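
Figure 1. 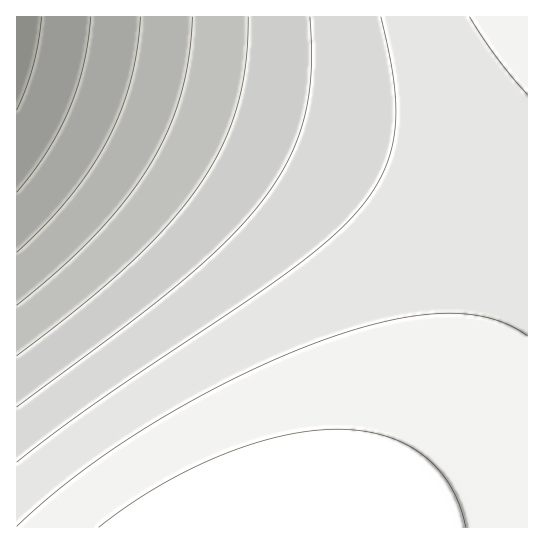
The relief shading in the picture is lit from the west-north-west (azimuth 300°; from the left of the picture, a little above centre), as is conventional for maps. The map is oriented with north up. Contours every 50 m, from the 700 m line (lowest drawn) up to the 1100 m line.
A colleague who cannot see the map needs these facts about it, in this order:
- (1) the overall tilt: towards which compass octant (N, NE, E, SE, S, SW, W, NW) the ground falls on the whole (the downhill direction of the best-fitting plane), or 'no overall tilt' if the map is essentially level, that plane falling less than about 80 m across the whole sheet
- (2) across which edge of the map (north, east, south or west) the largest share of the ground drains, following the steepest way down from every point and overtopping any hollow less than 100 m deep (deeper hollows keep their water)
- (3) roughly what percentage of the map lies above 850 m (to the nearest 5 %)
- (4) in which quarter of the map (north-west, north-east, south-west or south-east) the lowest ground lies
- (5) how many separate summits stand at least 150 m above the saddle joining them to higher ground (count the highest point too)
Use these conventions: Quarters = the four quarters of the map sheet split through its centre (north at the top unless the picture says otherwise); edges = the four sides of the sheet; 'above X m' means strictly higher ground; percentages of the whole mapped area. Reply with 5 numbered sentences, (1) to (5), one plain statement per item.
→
(1) The general tilt is down to the north-west (the land rises towards the south-east).
(2) Drainage is mainly to the west: more ground falls towards that edge than towards any other.
(3) Roughly 85 % of the ground is higher than 850 m.
(4) The lowest ground is in the north-west quarter.
(5) There is 1 summit with 150 m or more of prominence.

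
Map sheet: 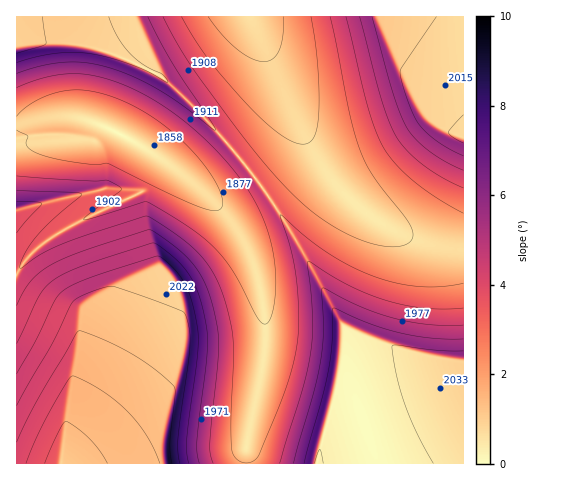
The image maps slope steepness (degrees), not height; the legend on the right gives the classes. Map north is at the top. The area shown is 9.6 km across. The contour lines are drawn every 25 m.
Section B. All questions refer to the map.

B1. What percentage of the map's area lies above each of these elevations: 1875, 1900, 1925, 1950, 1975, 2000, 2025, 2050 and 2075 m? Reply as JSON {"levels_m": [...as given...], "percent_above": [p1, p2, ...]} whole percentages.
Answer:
{"levels_m": [1875, 1900, 1925, 1950, 1975, 2000, 2025, 2050, 2075], "percent_above": [88, 73, 55, 43, 35, 28, 16, 8, 4]}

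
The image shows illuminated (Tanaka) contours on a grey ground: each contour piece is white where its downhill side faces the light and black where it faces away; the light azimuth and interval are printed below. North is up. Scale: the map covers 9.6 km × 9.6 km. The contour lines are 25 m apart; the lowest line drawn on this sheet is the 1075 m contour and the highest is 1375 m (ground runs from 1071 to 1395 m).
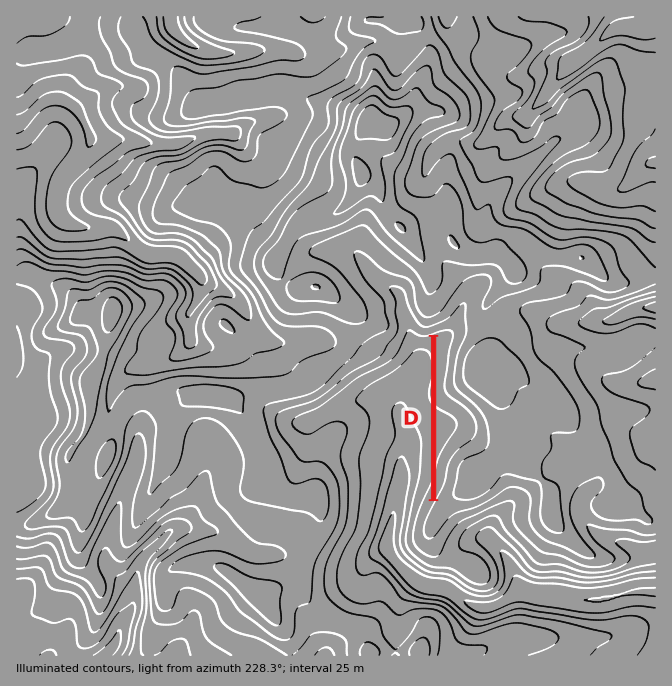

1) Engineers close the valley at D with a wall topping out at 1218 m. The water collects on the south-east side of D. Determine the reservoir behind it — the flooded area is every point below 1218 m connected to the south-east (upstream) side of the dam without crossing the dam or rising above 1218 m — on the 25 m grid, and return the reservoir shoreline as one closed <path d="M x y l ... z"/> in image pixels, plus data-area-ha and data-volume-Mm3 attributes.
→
<path d="M445 334l-1 0-2 0-2 0-1 1-1 1-1 0-1 1 0 1 0 2 0 2 0 1 0 2 0 2 0 1 0 2 0 2 0 1 0 2 0 2 0 1 0 2 0 2 0 1 0 2 0 2 0 1 0 2 0 2 0 1 0 2 0 2 0 1 0 2 0 2 0 1 0 2 0 2 0 1 0 2 0 2 0 1 0 2 0 2 0 1 0 2 0 2 0 1 0 2 0 2 0 1 0 2 0 2 0 1 0 2 0 2 0 1 0 2 0 2 0 1 0 2 0 2 0 1 0 2 0 2 0 1 0 2 0 2 0 1 0 2 0 2 0 1 0 2 0 2 0 1 0 2 0 2 0 1 0 2 0 2 0 1 0 2 0 2 0 1 0 2 0 2 0 1 0 2 0 2 0 1 0 2 0 2 0 1 0 2 0 2 0 1 0 2 0 2 0 1 0 2 0 2 1 1 1-1 0-2 0-1 1-1 0-1 1-1 1-1 0-2 0-1 1-1 1-1 0-2 0-1 0-2 0-2 1 0 0-1 0-2 0-2 0-1 0-2 1-1 1-1 0-1 1-1 1-1 0-2 1-1 0-2 1-1 1-1 1 0 1-1 0-2 1-1 0-1 1 0 1-1 1-1 1-1 0-1 1-1 1 0 2 0 1-1 1-1 0-1 1-1 1-1 1 0 1-1 0-1 1-1 1-1 1-1 0-1 1-1 1-1 0-2 0-1 0-2 0-2 0-1-1-1-1-1 0-2-1 0-1-1-1-1 0-1 0-2-1 0-1-1-1-1-1-1 0-1-1-1-1 0-2 0-1-1-1-1 0-1-1-1-2 0-1-1-2 0-1-1-1-1-1-1-1-1-1 0-1-1-1 0-1-1 0-1-1-1 0-2-1 0-1-1 0-2 0-2 0-1 0-2 0-2 0-1 1-1 1-1 0-2 0-1 0-2 1-1 0-1 0-1 0-2 0-2 0-1 0-2 0-2 0-1 0-2 0-2 1 0 1-1 0-2 0-2 0-1 0-2 0-2 0-1 0-2 1-1 1-1 0-1 0-2 0-2 0-1-1-1-1-1-1-1z" data-area-ha="53" data-volume-Mm3="6.42"/>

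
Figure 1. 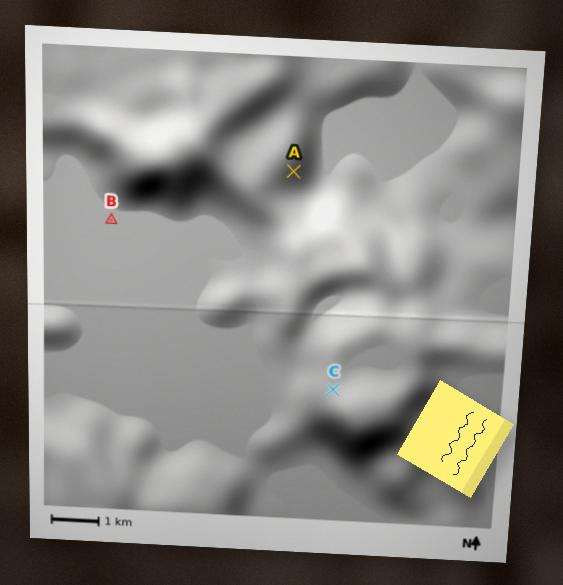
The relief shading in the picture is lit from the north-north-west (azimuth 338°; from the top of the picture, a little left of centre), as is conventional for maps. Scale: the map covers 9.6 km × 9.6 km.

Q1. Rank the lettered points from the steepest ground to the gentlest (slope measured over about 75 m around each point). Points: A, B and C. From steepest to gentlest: A C B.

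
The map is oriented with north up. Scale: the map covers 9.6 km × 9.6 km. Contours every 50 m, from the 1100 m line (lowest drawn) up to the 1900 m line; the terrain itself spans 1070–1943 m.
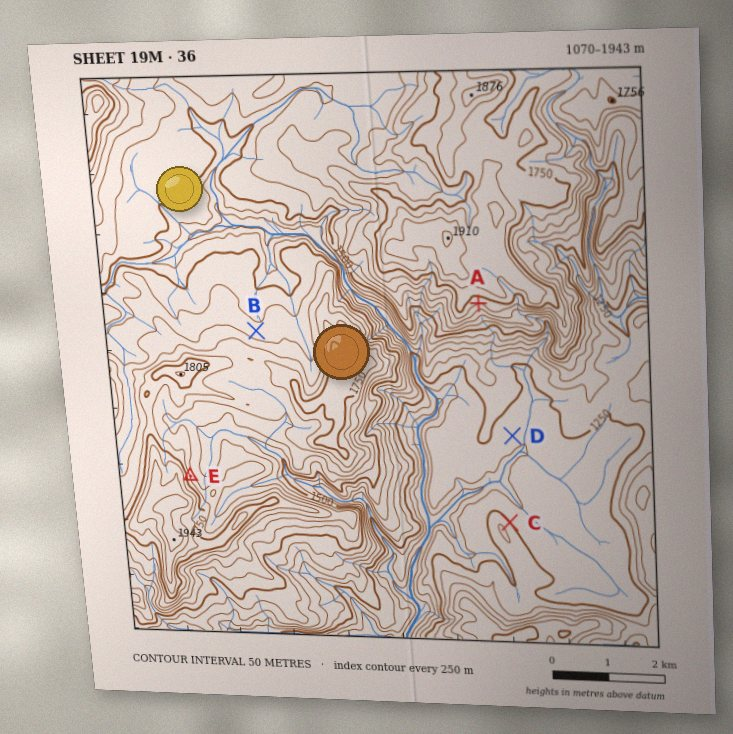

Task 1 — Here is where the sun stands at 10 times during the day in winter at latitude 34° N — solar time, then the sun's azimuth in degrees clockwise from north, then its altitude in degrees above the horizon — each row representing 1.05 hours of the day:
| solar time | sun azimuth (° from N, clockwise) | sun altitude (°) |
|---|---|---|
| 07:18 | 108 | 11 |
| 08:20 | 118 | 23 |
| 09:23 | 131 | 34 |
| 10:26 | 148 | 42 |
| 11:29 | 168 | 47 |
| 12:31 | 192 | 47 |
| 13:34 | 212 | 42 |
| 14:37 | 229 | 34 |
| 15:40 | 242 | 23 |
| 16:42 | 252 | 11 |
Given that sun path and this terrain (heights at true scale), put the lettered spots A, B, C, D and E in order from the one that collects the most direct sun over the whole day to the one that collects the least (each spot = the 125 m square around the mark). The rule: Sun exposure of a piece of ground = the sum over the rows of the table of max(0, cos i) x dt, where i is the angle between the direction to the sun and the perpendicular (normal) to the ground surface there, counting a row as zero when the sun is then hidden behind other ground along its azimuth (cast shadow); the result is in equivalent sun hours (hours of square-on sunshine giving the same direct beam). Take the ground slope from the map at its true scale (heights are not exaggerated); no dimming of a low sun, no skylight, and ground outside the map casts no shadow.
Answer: A > D > B ≈ E ≈ C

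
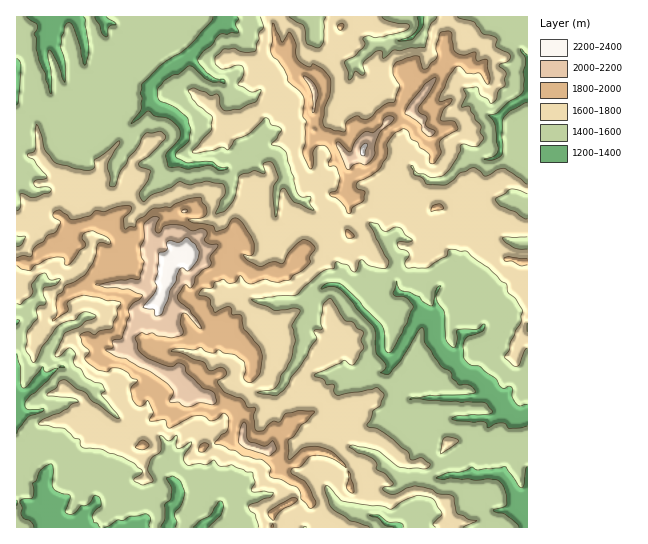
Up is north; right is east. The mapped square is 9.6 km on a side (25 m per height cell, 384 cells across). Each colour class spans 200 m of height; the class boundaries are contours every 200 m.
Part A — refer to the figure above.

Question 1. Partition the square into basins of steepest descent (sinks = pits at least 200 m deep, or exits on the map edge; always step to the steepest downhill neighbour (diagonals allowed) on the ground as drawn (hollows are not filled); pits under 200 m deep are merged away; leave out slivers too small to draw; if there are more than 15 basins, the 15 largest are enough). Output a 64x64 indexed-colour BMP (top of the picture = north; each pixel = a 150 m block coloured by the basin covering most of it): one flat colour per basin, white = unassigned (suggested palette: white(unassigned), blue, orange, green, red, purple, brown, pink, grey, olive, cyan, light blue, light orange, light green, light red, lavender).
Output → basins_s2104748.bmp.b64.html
<image width="64" height="64" href="data:image/bmp;base64,Qk12CAAAAAAAAHYAAAAoAAAAQAAAAEAAAAABAAQAAAAAAAAIAAATCwAAEwsAABAAAAAAAAAA////ALR3HwAOf/8ALKAsACgn1gC9Z5QAS1aMAMJ34wB/f38AIr28AM++FwDox64AeLv/AIrfmACWmP8A1bDFADMzMzMzMzMzMzMzMzMzMzMREREWZmZmZmZmZhERERERMzMzMzMzMzMzMzMzMzMzMxEREWZmZmZmZmZmEREREREzMzMzMzMzMzMzMzMzMzMzMREWZmZmZmZmZmYRERERETMzMzMzMzMzMzMzMzMzMzMzMRZmZmZhFmZmYRERERERMzMzMzMzMzMzMzMzMzMzMzMzZmZmERERFmEREREREREzMzMzMzMzMzMzMzMzMzMzMzZmZmYRERERERERERERETMzMzMzMzMzMzMzMzMzMzMzZmZmZhERERERERERERERMzMzMzMzMzMzMzMzMzMzMzZmZmZhEREREREREREREREzMzMzMzMzMzMzMzMzMzMzERZmZhERERERERERERERETMzMzMzMzMzMzMzMzMzMzERERYRERERERERERERERERMzMzMzMzMzMzMzMzMzMxEREREREREREREREREREREREzMzMzMzMzMzMzMzMzMxERERERERERERERERERERERETMzMzMzMzMzMzMzMzMzERERERERERERERERERERERERMzMzMzMzMzMzMzMzMzMREREREREREREREREREREREREzMzMzMzMzMzMzMzMzMxERERERERERERERERERERERETMzMzMzMzMzMzMzMzMxERERERERERERERERERERERERMzMzMzMzMzMzMzMxEREREREREREREREREREREREREREzMzMzMzMzMzMzMRERERERERERERERERERERERERERETMzMzMzMzMzMzMRERERERERERERERERERERERERERERMzMzMzMzMzMzEREREREREREREREREREREREREREREREzMzMzMzMzMxERERERERERERERERERERERERERERERETMzMzMzMzMxERERERERERERERERERERERERERERERERMzMzMzMzMxEREREREREREREREREREREREREREREREREzMzMzMzMzERERERERERERERERERERERERERERERERETMzMzMzMzMRERERERERERERERERERERERERERERERERMzMzMzMzMzEREREREREREREREREREREREREREREREREzMzMzMzMzMRERERERERERERERERERERERERERERERETMzMzMzMzMzERERERERERERERERERERERERERERERERMzMzMzMzMzMxEREREREREREREREREREREREREREREREzMzMzMzMzMzMRERERERERERERERERERERERERERERETMzMzMzMzMzMzERERERERERERERERERERERERERERERMzMzMzMzMzMzMREREREREREREREREREREREREREREREzMzMzMzMzMzMxERERERIiIhERERERERERERERERERESIzMzMzMzMzMzIREiIiIiIiIRERERERERERERERERFEIiIzMzMzMzIzIiIiIiIiIiIiIiERERERERERERERREQiIiIzMzMzIiIiIiIiIiIiIiIiIhEREREREREREURERCIiIjMzMzIiIiIiIiIiIiIiIiIiIREREREREREUREREIiIiIzMzIiIiIiIiIiIiIiIiIiIhERERERERERREREQiIiIiIjMiIiIiIiIiIiIiIiIiIiERERERERERFERERCIiIiIiIiIiIiIiIiIiIiIiIiIiIhEREREUERREREREIiIiIiIiIiIiIiIiIiIiIiIiIiIiERERFEREREREREQiIiIiIiIiIiIiIiIiIiIiIiIiIiRERBRERERERERERCIiIiIiIiIiIiIiIiIiIiIiIiIiJEREREREREREREREIiIiIiIiIiIiIiIiIiIiIiIiIiIkREREREREREREREQiIiIiIiIiIiIiIiIiIiIiIiIiIiRERERERERERERERCIiIiIiIiIiIiIiIiIiIiIiIiIiIkREREREREREREREIiIiIiIiIiIiIiIiIiIiIiIiIiIlVEREREREREREREQiIiIiIiIiIiIiIiIiIiIiIiIiIiVVRERERERERERERCIiIiIiIiIiIiIiIiIiIiIiIiIiVVVEREREREREREREIiIiIiIiIiIiIiIiIiIiIiIiIlVVVVREREREREREREQiIiIiIiIiIiIiIiIiIiIiIiIlVVVVVURERERERERERCIiIiIiIiIiIiIiIiIiIiIiIiVVVVVVVUREREREREREIiIiIiIiIiIiIiIiIiIiIiIiJVVVVVVVVUREREREREQiIiIiIiIiIiIiIiIiIiIiIiIlVVVVVVVVRERERERERCIiIiIiIiIiIiIiIiIiIiIiIiVVVVVVVVVUREREREREIiIiIiIiIiIiIiIiIiIiIiIiJVVVVVVVVVVEREREREQiIiIiIiIiIiIiIiIiIiIiIiJ3VVVVVVVVVVRERERERCIiIiIiIiIiIiIiIiIiIiIiJ3dVVVVVVVVVVEREREREIiIiIiIiIiIiIiIiIiIiIiJ3d3VVVVVVVVVUREREREQiIiIiIiIiIiIiIiIiIiIiJ3d3d1VVVVVVVVRERERERCIiIiIiIiIiIiIiIiIiIiInd3d3dVVVVVVVVEREREREIiIiIiIiIiIiIiIiIiIiInd3d3d1VVVVVVVUREREREQiIiIiIiIiIiIiIiIiIiIid3d3d3VVVVVVVVRERERERCIiIiIiIiIiIiIiIiIiIiJ3d3d3dEVVVVVVVERERERE"/>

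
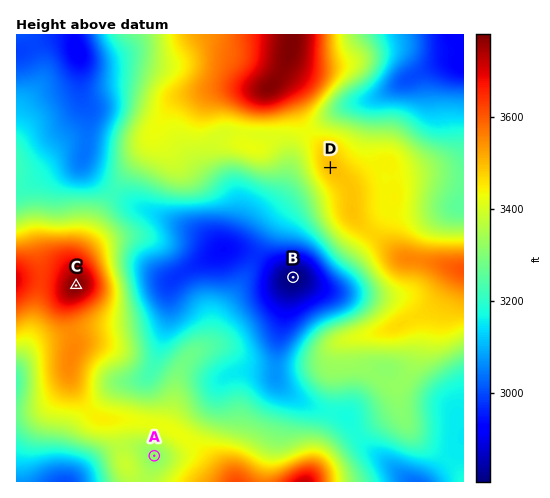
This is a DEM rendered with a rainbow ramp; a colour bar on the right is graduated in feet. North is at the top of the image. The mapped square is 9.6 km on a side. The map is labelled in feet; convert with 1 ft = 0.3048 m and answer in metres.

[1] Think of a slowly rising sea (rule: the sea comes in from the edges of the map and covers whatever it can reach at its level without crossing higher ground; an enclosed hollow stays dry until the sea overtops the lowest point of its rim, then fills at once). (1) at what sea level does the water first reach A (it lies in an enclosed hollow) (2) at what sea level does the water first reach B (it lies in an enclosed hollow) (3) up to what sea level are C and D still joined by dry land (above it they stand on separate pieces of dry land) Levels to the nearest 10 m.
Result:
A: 1020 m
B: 970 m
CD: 980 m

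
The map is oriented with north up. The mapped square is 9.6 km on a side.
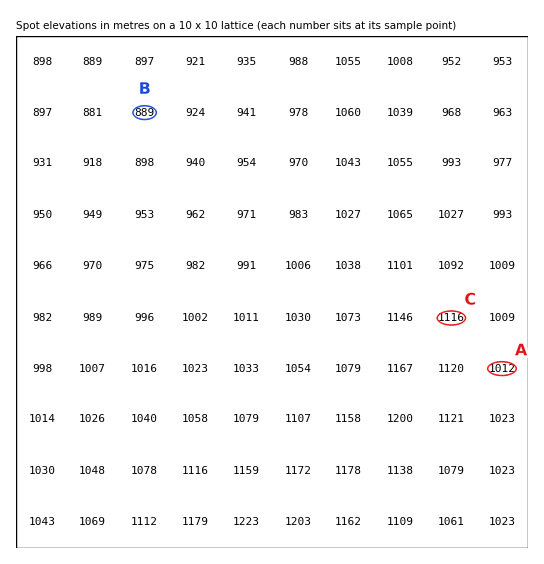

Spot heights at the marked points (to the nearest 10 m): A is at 1010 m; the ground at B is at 890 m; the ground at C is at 1120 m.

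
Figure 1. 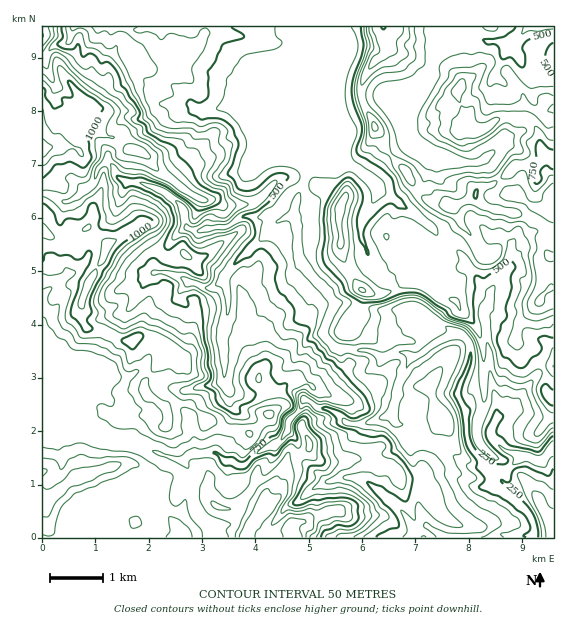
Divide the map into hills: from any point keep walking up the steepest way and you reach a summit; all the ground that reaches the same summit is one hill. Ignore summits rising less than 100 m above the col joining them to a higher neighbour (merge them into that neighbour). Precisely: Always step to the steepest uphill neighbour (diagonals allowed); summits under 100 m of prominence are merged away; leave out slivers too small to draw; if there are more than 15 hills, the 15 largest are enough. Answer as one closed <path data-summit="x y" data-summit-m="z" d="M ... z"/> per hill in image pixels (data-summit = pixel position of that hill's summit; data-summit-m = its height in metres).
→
<path data-summit="43 149" data-summit-m="1125" d="M320 26l-245 0-6 15-2 2-14 3-11 13 0 134 10 2 12 7 7-1 23-20 4-13 10-6 6 6 5 10 8 4 12 0 16 5 21 14 7 8 4 18-7 4-10 12-5 13-8 11 0 5 15 2 31 13 10 0 11-5 5 18 0 9-7 26 3 44-2 3-8 3-14 1-16 6 0 19 5 6 6 37 20-1 8 8 7 0 9 5 5-1 11-11 11-7 6-1 10-9 4-6 2-10 10-10 6-12 15 10 8 0 8 4 12 10 20 0 24-10 5 10 8 2 4 4 1 20-19 22-9 14-1 7 25 24 9 16 0 6 118 0 1-13-5-12-18-16-18-13 0-11 7-3 7 0 11-10 1-4-15-6-10-9-4-10 5-12-19-8-11 0-6-11 0-15 11-24 0-17-7-9-10-1-9 4-28 19-5 0-6-4-9 0-13 5-16-8-30-1-14-14 3-12 8-16 0-6-35-41-1-24-4-16 3-21 9-23 0-87 19-45z"/><path data-summit="543 153" data-summit-m="783" d="M553 26l-114 1 0 13-6 19-2 16-16 14-10 27 0 11 4 9 0 7-20 12-18 24 7 13-15 25-2 10 0 9 13 35 7 8 13 9 9 20-19 3-33-8-16 0-12 28 3 8 11 10 30 1 16 8 13-5 9 0 6 4 5 0 28-19 9-4 10 1 7 9 0 17-12 30 1 9 6 11 11 0 19 8-5 12 4 10 15 12 11 4 9 0 7 4 5 0 13-13z"/><path data-summit="88 285" data-summit-m="1077" d="M108 162l-10 6-4 13-23 20-7 1-12-7-10 0 0 105 3 5-3 15 0 108 13 6 33-1 25 8 26 4 24 10 20 6 5-6 7-2-5-36-5-6 0-19 16-6 14-1 8-3 2-3-3-44 7-26-2-18-3-9-11 5-10 0-31-13-15-2 0-5 8-11 5-13 10-12 7-4-4-18-7-8-21-14-16-5-12 0-8-4-5-10z"/><path data-summit="80 477" data-summit-m="991" d="M47 429l-5 0 1 109 172-1-2-10-15-14-4-12-1-22-9-18-21-6-24-10-26-4-25-8-33 1z"/><path data-summit="384 27" data-summit-m="751" d="M439 26l-118 1 4 17-19 45 1 78 4-2 34-2 26 16 18-24 20-12 0-7-4-9 0-11 10-27 16-14 2-16 6-19z"/><path data-summit="245 537" data-summit-m="984" d="M288 431l-11 12-17 8-17 15-12-5-7 0-8-8-25 1-8 6 10 19 1 22 4 12 15 14 3 11 198-1 1-5-14-23-36-28-8-3-18 0-12 4-14-11-14-16-1-11z"/><path data-summit="340 208" data-summit-m="673" d="M345 163l-34 2-5 3-1 13-11 28 5 51 11 15 19 18 6 10 16 0 33 8 16-1 3-2-9-20-13-9-7-8-13-35 2-19 12-18 3-10-7-10z"/><path data-summit="540 504" data-summit-m="378" d="M553 449l-12 12-5 0-7-4-9 0-13 13-7 0-7 3 0 11 18 13 20 20 4 21 19-1z"/><path data-summit="43 35" data-summit-m="952" d="M73 26l-31 1 1 31 10-12 14-3 3-3z"/>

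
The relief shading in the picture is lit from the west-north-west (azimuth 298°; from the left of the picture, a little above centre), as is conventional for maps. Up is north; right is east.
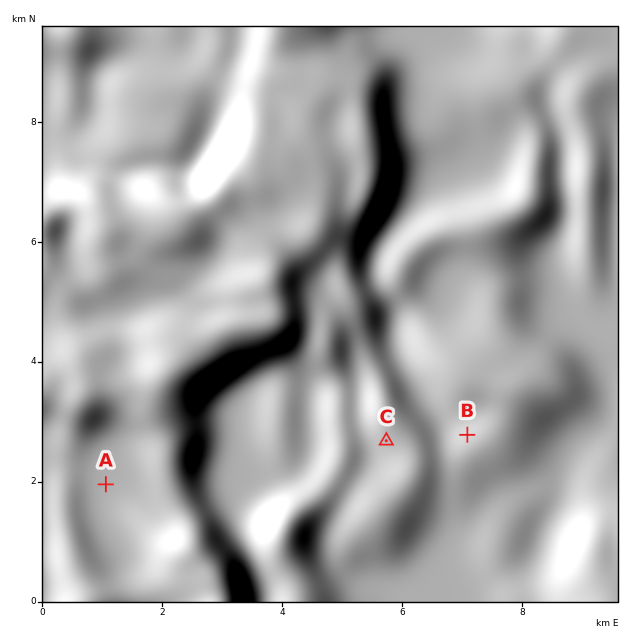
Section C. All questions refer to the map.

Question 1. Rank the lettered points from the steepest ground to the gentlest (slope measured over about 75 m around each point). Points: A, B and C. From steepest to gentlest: C B A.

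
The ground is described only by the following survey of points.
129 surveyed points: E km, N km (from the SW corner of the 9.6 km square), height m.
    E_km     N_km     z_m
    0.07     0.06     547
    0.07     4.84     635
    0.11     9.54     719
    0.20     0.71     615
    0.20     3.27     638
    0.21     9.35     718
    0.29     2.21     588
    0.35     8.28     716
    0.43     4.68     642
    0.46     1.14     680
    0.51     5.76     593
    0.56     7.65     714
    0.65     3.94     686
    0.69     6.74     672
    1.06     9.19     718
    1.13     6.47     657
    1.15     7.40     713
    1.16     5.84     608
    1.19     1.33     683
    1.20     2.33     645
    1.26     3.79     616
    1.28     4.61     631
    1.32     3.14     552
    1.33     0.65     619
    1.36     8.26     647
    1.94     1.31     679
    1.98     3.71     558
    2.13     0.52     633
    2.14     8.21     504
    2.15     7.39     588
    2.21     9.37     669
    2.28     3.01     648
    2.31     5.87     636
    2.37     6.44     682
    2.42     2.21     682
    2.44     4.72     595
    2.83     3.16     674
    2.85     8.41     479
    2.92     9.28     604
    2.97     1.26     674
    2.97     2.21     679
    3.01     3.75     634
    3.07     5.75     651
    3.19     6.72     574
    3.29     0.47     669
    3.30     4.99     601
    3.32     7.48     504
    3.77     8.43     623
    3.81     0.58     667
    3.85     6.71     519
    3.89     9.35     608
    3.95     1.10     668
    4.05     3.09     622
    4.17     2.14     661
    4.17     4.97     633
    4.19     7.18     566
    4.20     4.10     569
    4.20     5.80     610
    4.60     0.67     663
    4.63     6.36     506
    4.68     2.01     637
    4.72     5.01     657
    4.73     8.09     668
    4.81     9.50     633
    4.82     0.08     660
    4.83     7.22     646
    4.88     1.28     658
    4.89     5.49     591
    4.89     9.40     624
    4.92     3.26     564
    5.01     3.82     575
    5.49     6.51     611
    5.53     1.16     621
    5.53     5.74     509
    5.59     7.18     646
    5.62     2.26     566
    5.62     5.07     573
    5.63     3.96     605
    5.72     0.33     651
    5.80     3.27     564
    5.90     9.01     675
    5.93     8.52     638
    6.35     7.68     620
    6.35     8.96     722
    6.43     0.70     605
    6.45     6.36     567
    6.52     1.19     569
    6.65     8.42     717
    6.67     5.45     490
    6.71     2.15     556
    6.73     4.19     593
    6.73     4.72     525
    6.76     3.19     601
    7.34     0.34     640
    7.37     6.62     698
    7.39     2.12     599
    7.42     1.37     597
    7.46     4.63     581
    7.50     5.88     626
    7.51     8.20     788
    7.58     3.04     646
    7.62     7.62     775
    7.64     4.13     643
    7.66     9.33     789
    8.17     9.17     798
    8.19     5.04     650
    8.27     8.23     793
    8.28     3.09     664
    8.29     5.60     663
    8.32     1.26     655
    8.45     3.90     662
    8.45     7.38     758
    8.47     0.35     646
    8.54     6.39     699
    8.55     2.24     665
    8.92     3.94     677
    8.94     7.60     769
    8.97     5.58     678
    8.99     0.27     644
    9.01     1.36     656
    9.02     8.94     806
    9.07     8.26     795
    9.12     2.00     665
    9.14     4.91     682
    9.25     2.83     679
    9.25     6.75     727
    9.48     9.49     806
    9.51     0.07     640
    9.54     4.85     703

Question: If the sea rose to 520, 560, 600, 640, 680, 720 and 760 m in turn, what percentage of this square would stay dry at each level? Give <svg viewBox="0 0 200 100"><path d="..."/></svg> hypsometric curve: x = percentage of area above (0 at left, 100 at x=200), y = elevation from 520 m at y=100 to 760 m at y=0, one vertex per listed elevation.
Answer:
<svg viewBox="0 0 200 100"><path d="M193 100l-15-17-34-16-43-17-58-17-25-16-5-17"/></svg>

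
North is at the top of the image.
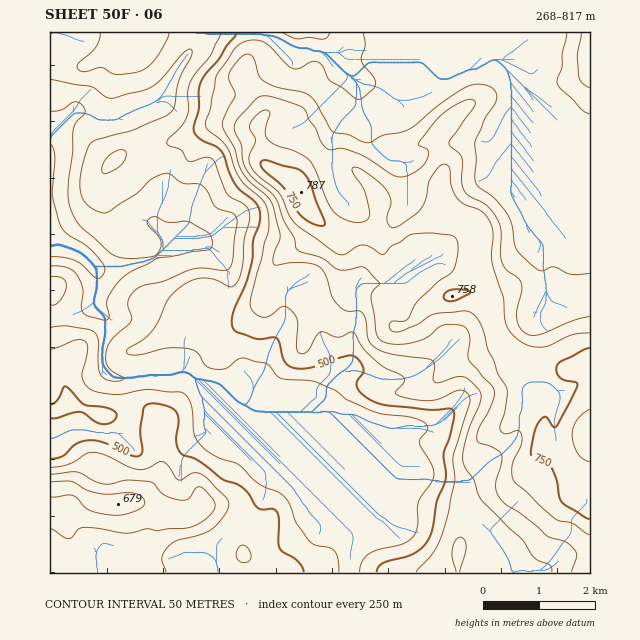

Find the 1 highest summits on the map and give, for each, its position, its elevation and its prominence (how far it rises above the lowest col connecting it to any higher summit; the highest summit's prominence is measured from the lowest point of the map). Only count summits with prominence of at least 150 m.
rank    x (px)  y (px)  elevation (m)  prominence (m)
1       118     504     679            244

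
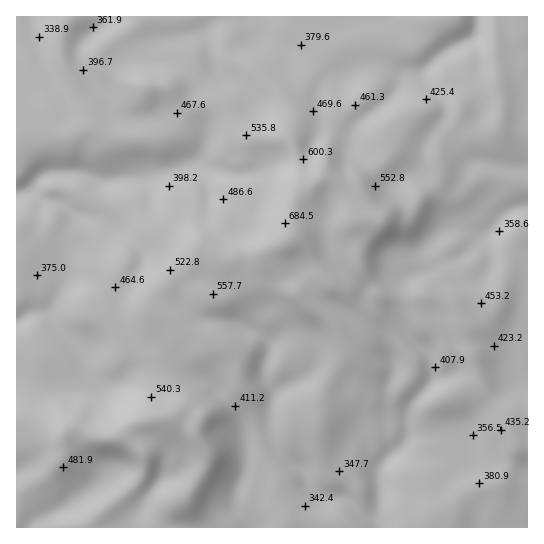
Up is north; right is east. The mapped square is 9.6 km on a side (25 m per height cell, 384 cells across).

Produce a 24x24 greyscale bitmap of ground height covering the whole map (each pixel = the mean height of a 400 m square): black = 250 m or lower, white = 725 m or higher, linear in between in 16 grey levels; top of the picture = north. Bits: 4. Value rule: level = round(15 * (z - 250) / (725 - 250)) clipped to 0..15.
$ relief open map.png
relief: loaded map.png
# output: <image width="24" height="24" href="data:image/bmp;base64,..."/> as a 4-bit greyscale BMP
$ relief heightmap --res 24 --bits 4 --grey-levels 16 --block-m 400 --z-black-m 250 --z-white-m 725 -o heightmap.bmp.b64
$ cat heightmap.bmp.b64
<image width="24" height="24" href="data:image/bmp;base64,Qk2WAQAAAAAAAHYAAAAoAAAAGAAAABgAAAABAAQAAAAAACABAAATCwAAEwsAABAAAAAAAAAAAAAAABEREQAiIiIAMzMzAERERABVVVUAZmZmAHd3dwCIiIgAmZmZAKqqqgC7u7sAzMzMAN3d3QDu7u4A////ACJFVWdTI0MyEkVUM0Q0Vmh0MzIiEkREQ0ZlV3eGMzIzIkQ0RFeHeZmoQzNDIiMzRWiZq7u4Q0VUMiM0VmZ2erunVFZlQzRVZkREV4l2ZVZlVVVmZUREZ4h3dWZndWVnVEQ0d4iIhmZ4hmZ3VDNGeImId3iZh3iHZDNXeJmZmJqqmIiHZURGd4maqrvLqHdlVURFZnmrvMzLuHZVVVVERXiqrO7MynVURUQzRWeImt3N3JZENBIzNFZnic7dyYdlQyIiMzRWeK3bqHdlREREVVVWiauoiHdlVEVmZmdniamHeHZmZUVWVmd3d4h3Z3ZlZURVZ4dmZ3ZVZVRVVDRVZmZlZlVURDNERDRVVVVVVEREREMiQyRURVREM0REQ0QyMw=="/>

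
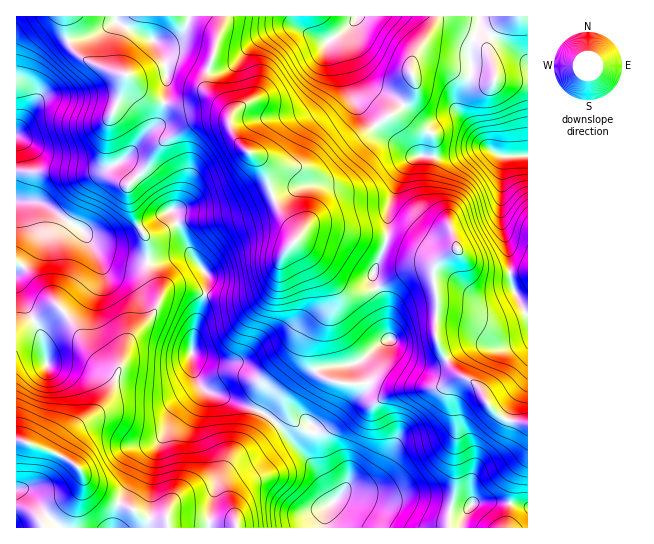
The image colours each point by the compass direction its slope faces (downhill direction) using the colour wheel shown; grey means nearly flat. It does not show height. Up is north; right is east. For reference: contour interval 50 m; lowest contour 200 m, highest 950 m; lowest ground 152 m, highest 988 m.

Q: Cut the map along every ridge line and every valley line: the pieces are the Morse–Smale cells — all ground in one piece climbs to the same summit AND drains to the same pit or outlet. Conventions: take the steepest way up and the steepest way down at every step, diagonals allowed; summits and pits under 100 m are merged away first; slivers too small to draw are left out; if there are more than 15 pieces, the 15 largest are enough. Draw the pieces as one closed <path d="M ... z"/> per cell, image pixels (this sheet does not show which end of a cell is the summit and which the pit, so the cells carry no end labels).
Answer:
<path d="M222 120l-28 3-31 18-11 14-7 14-16 14-1 10 3 13 4 12 12 21 1 23 13-1 22-6 10 2 14 17 1 8-2 13 32 4 25-8 10-9 11-29 11-12 21 28 11 20 1 18-20 34-3 24-18 25-6 21-8 10 42 46 18 34-6 8-3 18 203 1 1-21-11-3-32-3-11 2-9 8-12 0-39-12-28 1-31-7-14 1 4-7 0-8-17-26-4-18 43-49-2-9-6-15 20-18 10-5-4-34-12-26 0-6 14-34-69-12-13 2-7 10-1-6-16-20-9-18-9-30-26-24-8-18z"/><path d="M527 16l-90 0-6 15-19 30-1 10 4 8 0 10-7 12-11 11-44 29-30 26-6 2-31-2-31-12 10 15 7 25 7 14 18 24 0 5 8-9 13-2 68 12 2-5 1-29 10-27 11-18 7-4 32 1 28-9 10 0 18 9-4 22 0 44 8 31 2 28 16 33z"/><path d="M391 240l-6 2-12 31 2 10 12 27 2 29-10 5-20 18 6 15 2 9-43 49 4 18 17 26 0 8-2 6 43 7 28-1 39 12 12 0 9-8 11-2 24 2 18 4 1-82-2-2-15-2-12-5-11-11-7-15-8-9-14-6-10-10-6-11-7-16 1-40-4-16 0-12 7-11-7 0z"/><path d="M65 16l-49 1 1 255 12-15 10-18 0-13-4-13-3-7-6-5 15 2 37 24 21 25 24 8 24 3 1-18-17-39-3-13 1-10 16-14 14-24 27-18 8-4 15-3 20 2 0-8-16-14-14-1-12 5-18 0-12-3-11-5-17-20-19-5-27-12-11-10-4-8z"/><path d="M435 16l-210 0-9 26-1 11-8 20 0 14 21 23 3 19 6 12 12 11 30 13 38 4 12-6 24-22 33-24 11-5 11-11 7-12 0-10-4-8 1-10 19-30 5-12z"/><path d="M181 288l-12 1-8 6-8 19-24 25-22 62-12 12-24 20-14 21 21 13 9 16 6 6 26 15 12 4 14 9 21 2 3 2 28-1 32 3 6 2 0-11-12-25 0-14 6-13 10-10 11-7 23-24-14-10-53-20-7-8-7-17 0-25 13-46z"/><path d="M487 148l-10 0-28 9-32-1-7 4-11 18-10 27-2 34 16 5 30 15 11-2-7 5-4 8 0 12 4 16-1 40 3 8 10 19 10 10 14 6 8 9 7 15 11 11 12 5 16 3 1-109-7-9-10-24-2-28-8-31 0-44 4-22z"/><path d="M295 241l-11 12-11 29-10 9-25 8-32-4-14 46 1 30 6 12 7 8 53 20 14 9 8-9 6-21 18-25 3-24 20-34-1-18-11-20z"/><path d="M35 201l-10 1 4 1 4 6 6 17 0 13-10 18-13 16 0 58 42-24 18 20 15 24 14 14 13 7 11-33 24-25 7-15-1-9-10-16-1-11-25-3-24-8-21-25-32-22z"/><path d="M223 16l-157 0-1 13 7 20 7 7 18 9 32 11 17 20 23 8 18 0 12-5 10 0 12 6 6 7 1-2-20-20-3-9 18-56z"/><path d="M58 307l-32 17-10 9 0 106 38 14 6-2 7-13 11-13 25-19 9-16 5-15-2-4-10-6-14-14-15-24z"/><path d="M274 421l-24 24-11 7-10 10-6 13 0 14 12 25 1 11-39-5-30 0 2 8 155-1 3-18 6-8-18-34z"/><path d="M19 440l-3 1 1 87 151-1-2-8-21-2-14-9-12-4-26-15-6-6-8-16-17-11z"/><path d="M186 255l-38 8 1 11 12 23 5-6 8-3 31 6 3-12-1-8-14-17z"/>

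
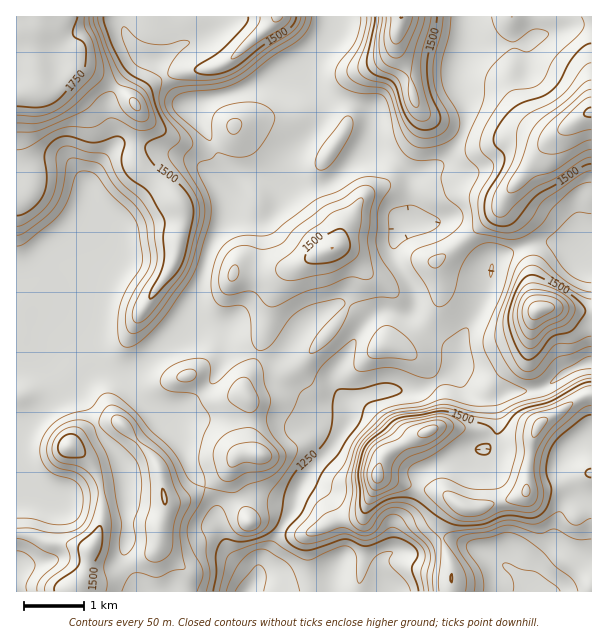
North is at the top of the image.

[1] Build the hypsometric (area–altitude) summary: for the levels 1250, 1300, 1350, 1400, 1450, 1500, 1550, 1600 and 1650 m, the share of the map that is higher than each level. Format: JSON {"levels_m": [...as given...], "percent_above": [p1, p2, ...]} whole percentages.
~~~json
{"levels_m": [1250, 1300, 1350, 1400, 1450, 1500, 1550, 1600, 1650], "percent_above": [96, 91, 60, 43, 31, 20, 12, 7, 4]}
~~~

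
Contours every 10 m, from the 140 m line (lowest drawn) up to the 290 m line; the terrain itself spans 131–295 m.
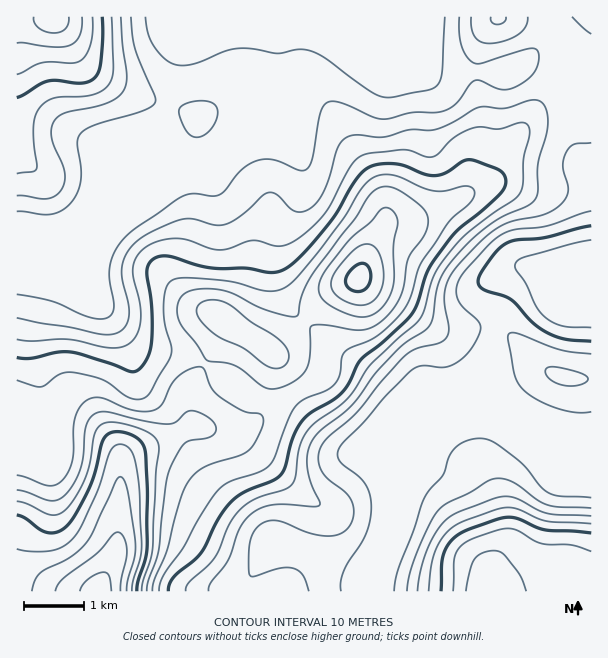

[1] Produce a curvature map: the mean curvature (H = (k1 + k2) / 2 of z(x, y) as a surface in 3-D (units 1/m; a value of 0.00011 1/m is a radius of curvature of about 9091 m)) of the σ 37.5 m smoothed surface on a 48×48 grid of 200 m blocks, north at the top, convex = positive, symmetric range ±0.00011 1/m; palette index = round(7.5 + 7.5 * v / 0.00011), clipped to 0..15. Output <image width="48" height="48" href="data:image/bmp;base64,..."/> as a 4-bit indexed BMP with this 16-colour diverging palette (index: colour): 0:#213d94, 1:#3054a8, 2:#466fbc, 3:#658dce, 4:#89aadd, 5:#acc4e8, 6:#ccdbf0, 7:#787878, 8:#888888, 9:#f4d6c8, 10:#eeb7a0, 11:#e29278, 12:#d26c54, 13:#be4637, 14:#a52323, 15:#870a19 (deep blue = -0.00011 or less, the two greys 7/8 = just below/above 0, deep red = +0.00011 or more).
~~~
<image width="48" height="48" href="data:image/bmp;base64,Qk32BAAAAAAAAHYAAAAoAAAAMAAAADAAAAABAAQAAAAAAIAEAAATCwAAEwsAABAAAAAAAAAAlD0hAKhUMAC8b0YAzo1lAN2qiQDoxKwA8NvMAHh4eACIiIgAyNb0AKC37gB4kuIAVGzSADdGvgAjI6UAGQqHAEervO/nAAAiIkaImZdkd3F5h4vLmHZ4hmipms/9YANmVVZ4mZh1d3FpmJq5iIeIh3iHeJz/1Taal1VniId3R3I3rMy6iIiJmHdkV3r/5keaqFNGZmZ3VnYFnf7cuYibuodTV3n/xDaJmEI3VWaJg3cDe93M3bm93LljWJrvoyaIl0IBRnm8k3dCWJmK38mby+tjSbvvpCWJmGMjV5ztpGdiaIZnrKVFZ8lCSLvftTV5mYZFeazMlVhzd2VWiXIBI4UgJqzvtTV4iIiImqmZhXd1ZkRWeGIBM2UhBJ3/pTVnd4q7unVXZHd3VlZ4iGRFZnZCAn7/lUVmd5vMuEI0R3h3Z3iZmGZoiHZTEo7/qHZniJq8piESd3eHZ4iZh2Z4iHZkNa//25d5qpmrljIhV3d3dneJdVd3d3dlWM/9uYisy4isp1REBXd3d4d4ZXdmZ3dlacyWRGm8uXerqIh2QGd3aZd2Z2RWZ4dmaKlQAmqpdkaJh5q5Ywd3aqdXdVZ3iJh3eJlQBJynRHdnZ539hCF3eIZ3V3iaqpmJmZljNqy3R3Noh4z/pUQmd3V3WJrMu4irupl1RYqoVCSd2nnMllQyRnVWWKzczHesypiHZVZ3ZVjP6nZ4eHQiWIdUWL3LqmaKqodmdmZmd5vtuXZWipUjeqllacyneGZnh1Q0Z4h3nMzJdnZmnLdWiql3m7lkVndmZTITWKur79qHVmVWnMqJiIiJq5UzRod3YxEkaKzf/7dnd3ZnvcqqdVaJqoQhNHd3VXFGeKzf/ZZneZq9/8q6YhNnmYUmd0RFd3JomqqqmHZlaK3//8qqYQA0aIY3d3d3d2KL3Ll1RWdkRYvv/8iJhBEjRWY2d3d3d3GM/rhkRHhlRFed/7ZoqFRDI0VTNHd4h3Fa3rl2VXl2RFV67pZ6uoZTEUVVVXd3d3YGmqmYZomGVEaKy4eby5hjAUd2VVQ0d4dQRomYZomHZDV5qZmruqqWM3mYdyV2Jnd2E2iXVWiIdCNXm8u6qr3ah5vLmWi7cnh3c0eHVWiZhSJHrf2pms7su7u7qYrdpGeHd0aHZnmqljNXnf2oeL3c3aiIiIvdpkd3d3Z2Zoq7lkRWi9uGRYu7zIVWd5q7hkd3d3dmVXmqhUZnipmFI3mHmoRFZ5qXZkd3d3aHZVeIZFeIiGeGNZp1epZFZ7llRVZ3d2eZhlVmVGiZl1eYaLyXi8lVZ7hTRVVEVViqmGVWVWmpl1epd5u5jOt1aadERVVnd4iZmYZnZXmpl1aZZVm5eux1aYZVVnd4iImZmZdXZomZhkV3UzeoV7uFaJdWirqYiIiZmZhnZ5qYdlVmVEeWJIqGeKdnrNyod3eJmZh2aJqXZlZmVWiEUyeIiKdWnMuXdmZniZmHeKmGZmZmZnhmd1SamYZWmql2VlVWeJmIiZh2Vnd2ZnhzE1OLqGaJu6l0RVZmZ4iIiIdld3d2ZXq5dTR6l2nO7Kl0NGZmZnd3d3Znd3d3VWru24Voh3z//Jl1RFd3dmd3d2d4iIiHVGrv/8dXdw=="/>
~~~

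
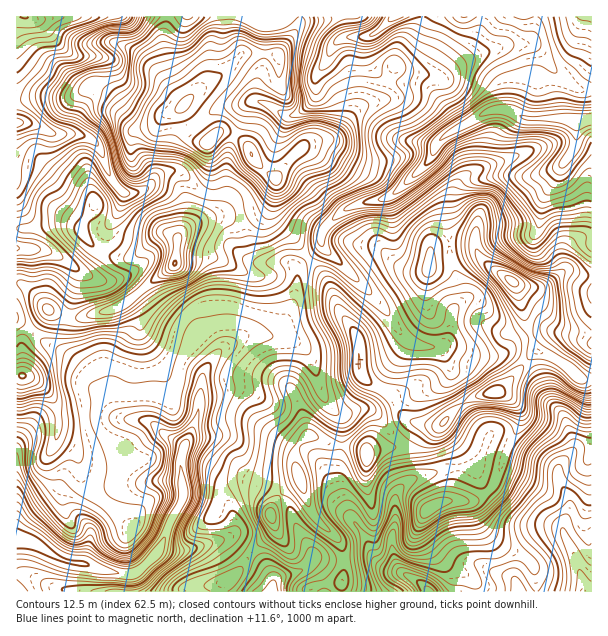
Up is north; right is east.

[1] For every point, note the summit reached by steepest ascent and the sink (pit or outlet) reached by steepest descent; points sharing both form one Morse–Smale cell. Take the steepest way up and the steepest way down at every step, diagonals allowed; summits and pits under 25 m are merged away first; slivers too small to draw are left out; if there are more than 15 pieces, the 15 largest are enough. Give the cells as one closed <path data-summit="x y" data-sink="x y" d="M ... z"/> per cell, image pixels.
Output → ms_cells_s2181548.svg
<path data-summit="512 281" data-sink="578 122" d="M504 109l-18 3-42 24-8 8-6 15-6 8-31 27-9 5-19 3-23 9-16 14-6 12 0 11-12 10 20 24 12 30 18 27 3 36 7 7 22 10 6 10 35-12 15-10 4-5 0-9-6-13-5-5 1-2 12 0 28 10 32-2 13 8 11-11-10-27-10-40 12 4 12 0 24-17 8 0 10 5 10-1 0-155-67-2z"/><path data-summit="251 153" data-sink="578 122" d="M534 16l-112 1-6 15-18 21-14 42-7 7-17 6-25 28-30 9-21 20-8 14-2 39 21 21 13 19 12-10 0-11 4-7 18-19 23-9 19-3 9-5 31-27 6-8 6-15 8-8 42-24 18-3 21 9 38 0 9 3 20-2 0-29-13 0-15-10-12-12-12-18-11-8 5-10z"/><path data-summit="174 263" data-sink="17 539" d="M230 194l-11 0-3 16-9 7-19 9-10 10-3 28-44 36-24 12-24 6-16 0-1 26 2 6 22 22 6 12 10 11 8 16 5 5 7 4 21 1 20 15 16 9 3-1 7-15 5-13 4-39 6-12 17-19 20-10 31 0 8-12 12-34 0-21-5-5-33-2-6-5-14-53-3-6z"/><path data-summit="251 153" data-sink="24 17" d="M167 16l-151 1 1 83 19-3 36 0 18-11 8 0 10 6 27 30 18 2 7-4-8 7-11 1-7 4-2 6 0 33-4 6-12 15-22 12-13 24-1-4-24-21-7-17-11-11-11-5-10 0 0 59 12 0 19-5 23 0 7 4 6 8 18 16 4-9 2-13 13-24 3-11-2-3 15 1 9-5 10-12 16-9 2-20 4-10 16-11-12-18 4-4 0-6-6-8-12-25-5-21z"/><path data-summit="251 153" data-sink="395 17" d="M422 16l-29 0-16 16-11 5-13 0-4-4-2-17-47 0-4 14-18 26-9-2-27 0-17 18-30 20-13 16 11 17 4 1 19-17 9-3 12 0 14-4-7 9-3 14-6 10 13 12 8 15 20 16 8-13 21-20 30-9 25-28 17-6 7-7 12-30 1-9 19-24z"/><path data-summit="512 281" data-sink="17 539" d="M180 481l-25 0-11 3-12 0-18 6-11 11-13 23 0 19-7 21-20-4-30-18-16-2-1 51 205 1 1-7 19-16 9-14-19-15-7-1 8-5 3-7-1-11-6-13-12-7-31-3z"/><path data-summit="300 479" data-sink="17 539" d="M260 334l-15 2-20 10-20 23-3 8-4 39-14 30-3 12 0 21 2 5 20-4 10 0 11 4 22-3 20 5 15 8 19-12 0-6-5-11 0-13 5-9 6-7 8 0 19 9 6 0 3-2 0-24-16-17-6-12-4-19-8-18-8-9-9-4z"/><path data-summit="251 153" data-sink="17 539" d="M93 414l-51 7-7 5-16 15-3 6 0 92 17 3 18 12 24 10 8 0 2-3 6-27-1-10 13-23 11-11 11-4 30-5 27 1-1-24 3-12-2-2-15-8-20-15-24-1z"/><path data-summit="512 281" data-sink="584 591" d="M540 352l-6 0-8 11 9 9 13 29 17 18 9 25-3 9-9 9-4 8-12-7-27-7-31-14-10 22-6 4 10 17 34 33 12 5 29 3 7 5-1 4-18 6-25 26-4 8 2 16 73 1 1-212-11-1-17-15z"/><path data-summit="251 153" data-sink="17 123" d="M98 86l-8 0-18 11-36 0-20 4 0 69 11 0 11 5 11 11 7 17 12 11 6 3 6 7 1 4 13-24 22-12 12-15 4-6 0-33 2-6 7-4 11-1 5-4-22-1-27-30z"/><path data-summit="429 509" data-sink="584 591" d="M471 468l-13 0 0 9-6 21-11 4-15 10-6 15 1 6 12 18 13 13 22 12 6 5 3 11 41 0-2-17 4-8 25-26 18-6 1-4-7-5-29-3-12-5-34-33-6-12z"/><path data-summit="494 393" data-sink="584 591" d="M525 362l-24 28-4 2-20 4-12 6-21 20-2 10 14 20 3 16 12 0 6-4 11-22 31 14 27 7 12 7 4-8 9-9 3-9-9-25-17-18-13-29z"/><path data-summit="512 281" data-sink="17 539" d="M309 259l-4 1-9 9 2 9-4 24-12 28-6 6-5 0 20 4 9 4 8 9 8 18 4 19 6 12 12 12 9 0 10-5 21 1 18-7-6-11-22-10-7-7-3-36-18-27-12-30z"/><path data-summit="251 153" data-sink="17 539" d="M299 16l-131 0-5 20 1 17 4 12 12 25 6 8 0 4 18-17 21-13 17-18 27 0 9 2 18-26 4-6z"/><path data-summit="23 375" data-sink="17 539" d="M17 320l0 126 2-5 16-15 12-6 37-6 37 3-7-6-6-13-12-12-6-12-15-14-30-17-16-15z"/>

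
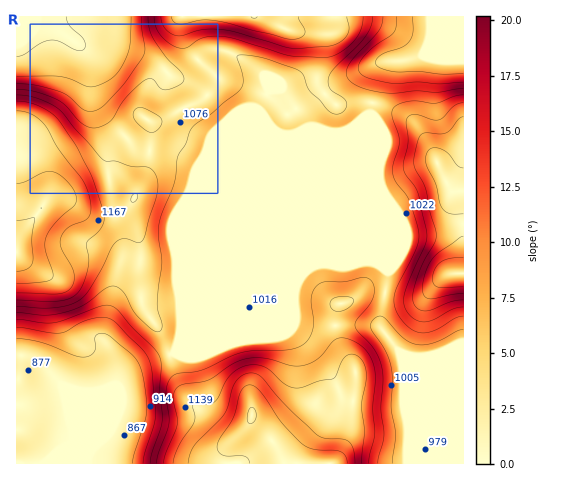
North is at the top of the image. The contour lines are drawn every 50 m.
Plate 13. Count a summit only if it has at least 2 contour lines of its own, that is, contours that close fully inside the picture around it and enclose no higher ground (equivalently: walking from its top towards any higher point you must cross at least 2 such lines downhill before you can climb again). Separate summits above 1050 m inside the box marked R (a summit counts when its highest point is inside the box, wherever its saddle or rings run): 0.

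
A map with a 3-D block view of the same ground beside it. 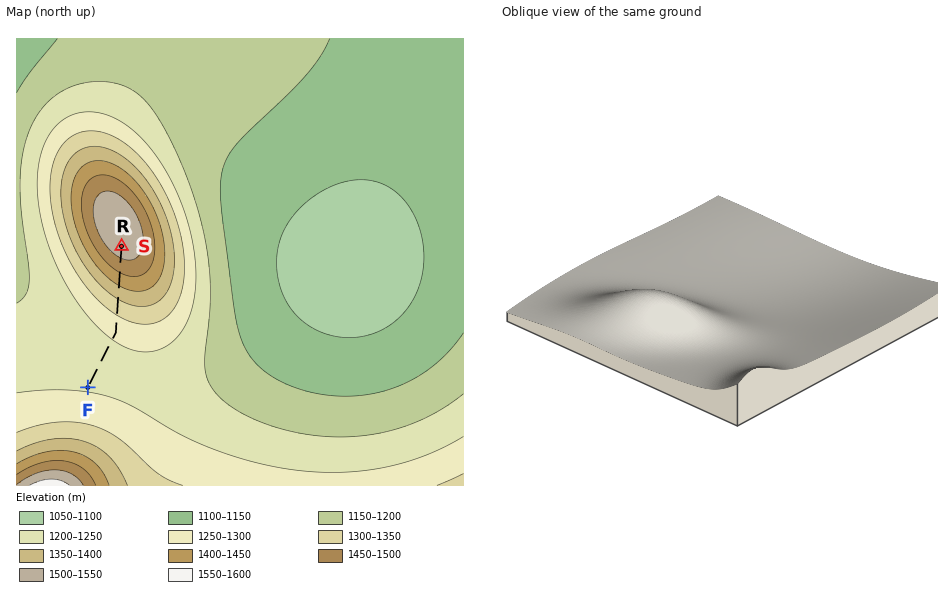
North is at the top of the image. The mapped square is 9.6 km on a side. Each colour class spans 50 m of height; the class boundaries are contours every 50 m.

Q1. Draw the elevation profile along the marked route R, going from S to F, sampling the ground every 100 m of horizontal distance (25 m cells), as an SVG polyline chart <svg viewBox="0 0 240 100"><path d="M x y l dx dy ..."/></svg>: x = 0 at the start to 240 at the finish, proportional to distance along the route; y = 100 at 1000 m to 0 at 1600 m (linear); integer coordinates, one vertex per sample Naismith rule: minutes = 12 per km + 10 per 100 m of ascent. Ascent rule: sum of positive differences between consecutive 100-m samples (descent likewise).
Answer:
<svg viewBox="0 0 240 100"><path d="M0 12l8 1 7 2 8 3 7 2 8 3 7 3 8 3 8 3 7 3 8 3 7 3 8 2 7 3 8 2 7 2 8 2 8 2 7 2 8 1 7 1 8 1 7 1 8 0 8 1 7 0 8 0 7 0 8 0 7-1 8 0 7-1 6 0"/></svg>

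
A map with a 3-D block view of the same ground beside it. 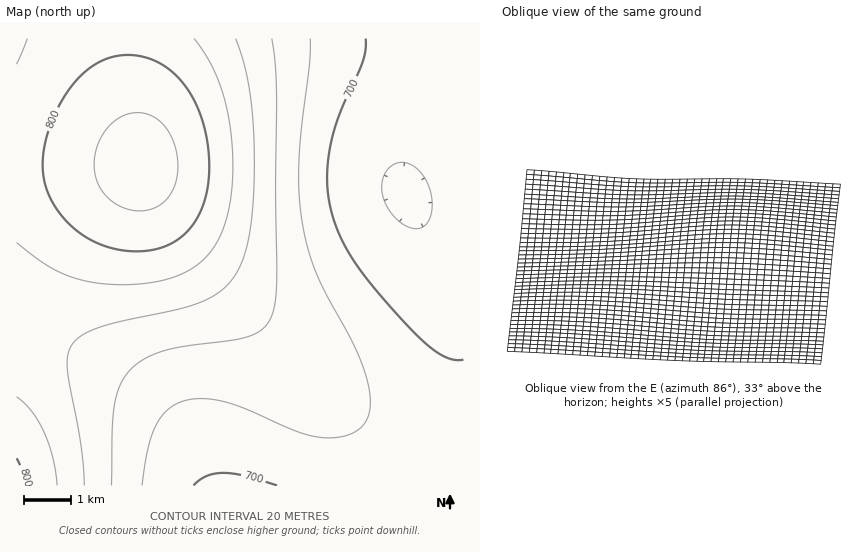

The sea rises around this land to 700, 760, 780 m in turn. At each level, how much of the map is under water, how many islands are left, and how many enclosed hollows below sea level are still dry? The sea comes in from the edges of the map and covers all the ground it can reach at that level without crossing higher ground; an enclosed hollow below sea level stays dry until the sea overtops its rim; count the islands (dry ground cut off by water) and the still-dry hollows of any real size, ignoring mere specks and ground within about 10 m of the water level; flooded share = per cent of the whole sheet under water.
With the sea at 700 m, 17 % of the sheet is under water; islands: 0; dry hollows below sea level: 0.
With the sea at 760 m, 63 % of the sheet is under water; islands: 0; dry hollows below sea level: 0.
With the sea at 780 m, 75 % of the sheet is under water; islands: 0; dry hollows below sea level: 0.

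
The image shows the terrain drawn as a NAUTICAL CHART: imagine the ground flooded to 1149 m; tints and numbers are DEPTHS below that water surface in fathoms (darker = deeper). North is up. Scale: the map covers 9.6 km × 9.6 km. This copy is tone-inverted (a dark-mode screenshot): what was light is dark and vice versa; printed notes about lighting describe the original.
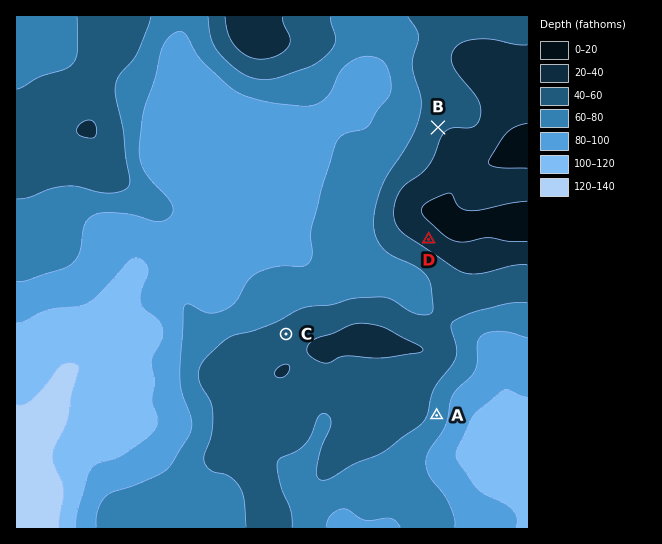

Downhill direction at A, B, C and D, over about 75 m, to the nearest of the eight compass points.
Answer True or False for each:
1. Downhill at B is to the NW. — True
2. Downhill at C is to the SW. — False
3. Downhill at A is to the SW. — False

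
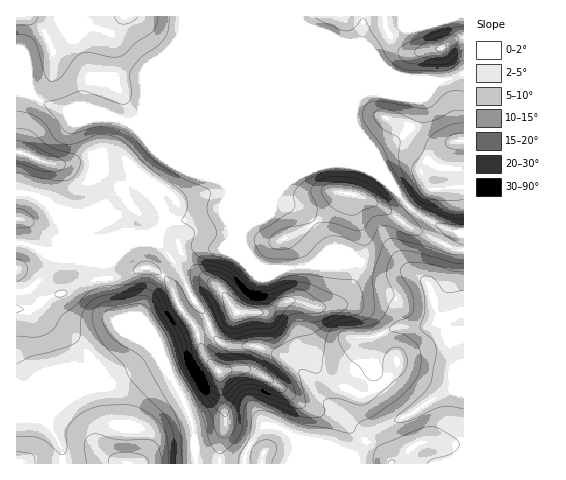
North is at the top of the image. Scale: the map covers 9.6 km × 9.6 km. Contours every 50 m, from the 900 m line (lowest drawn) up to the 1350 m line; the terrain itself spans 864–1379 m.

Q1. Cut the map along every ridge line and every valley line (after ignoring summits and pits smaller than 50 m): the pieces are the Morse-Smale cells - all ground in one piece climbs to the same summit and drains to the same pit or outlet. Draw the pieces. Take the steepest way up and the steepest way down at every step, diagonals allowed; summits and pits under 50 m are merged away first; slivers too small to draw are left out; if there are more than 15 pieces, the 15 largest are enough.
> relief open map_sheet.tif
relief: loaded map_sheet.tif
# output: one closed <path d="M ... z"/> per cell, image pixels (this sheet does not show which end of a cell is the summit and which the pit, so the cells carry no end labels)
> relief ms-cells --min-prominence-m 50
<path d="M269 191l-47 20-15 1-21 8-18 1-9 11-28 12-18 16-5 2-2 11 2 20 7 25 17 16 21 14-13-34 10-22 21-26 2-6 20 40 11 13 9 22 8 8 10 3 26 0 24 10 22 18 19 26 40 28 13 1 27-11 47-28 4-1 10 4 1-80-4-1-18 7-8-15-4-17-7-9-16-6-25-2-25-9-90 8-10-5-8-7-8-16 0-9 10-22z"/><path d="M391 80l-155 0-102 42-18-4-33 0-33-12-21-13-12-1-1 101 19 3 19 12 14 6 13 13 6 9 8 4 14-1 15-6 27 1 9-3 8-10 18-1 21-8 15-1 47-20 82-81 6-12 6-6z"/><path d="M251 16l-234 0-1 75 13 2 21 13 33 12 33 0 18 4 102-42 172 0-15-1-18-7-116-48z"/><path d="M353 107l-102 103-10 22 0 9 6 12 10 11 10 5 90-8 25 9 25 2 16 6 6 7 5 19 8 15 21-7 1-78-17-4-21-11-13-8-10-10-15-21-16-32-16-19-4-10z"/><path d="M173 260l-2 6-21 26-10 26 14 32 14 20 18 36 7 21 3 36 48 1 3-15 7-11 10-11 7-1 9 2 18 12 22 9 8 9 18 6 32-36-13 1-8-3-35-26-19-26-22-18-24-10-26 0-10-3-8-8-9-22-11-13z"/><path d="M136 233l-12 0-21 7-11-1-33 14-12 0-21-9-10 0 1 165 4 0 8-5 25-25 13-3 20 9 19 1 55-26-14-16-15-10-17-16-6-18-3-36 7-4 18-16 20-9z"/><path d="M463 74l-23 7-52 0-25 11-6 6-5 13 0 8 4 10 16 19 16 32 15 21 15 13 29 16 12 3 5-1z"/><path d="M160 360l-54 26-19-1-20-9-13 3-6 5-9 28 10 12 13 23 1 17 133-1-1-28-5-19-13-30z"/><path d="M463 16l-163 0 0 4 6 8 9 4 60 25 14 15 10 6 41 3 24-7z"/><path d="M453 389l-20 10-20 14-38 17-14 18-15 15 117 1 1-71z"/><path d="M27 193l-11 1 1 50 9 0 21 9 12 0 33-14-8-5-3-7-10-10-17-9-12-9z"/><path d="M43 390l-14 14-13 6 1 54 46-1-1-16-13-23-10-12z"/><path d="M271 426l-7 1-12 14-7 15 0 8 95-1-12-5-8-9-22-9-18-12z"/><path d="M299 16l-47 0 0 2 7 6 116 48 18 7 9-1-13-6-14-15-69-29-5-6z"/>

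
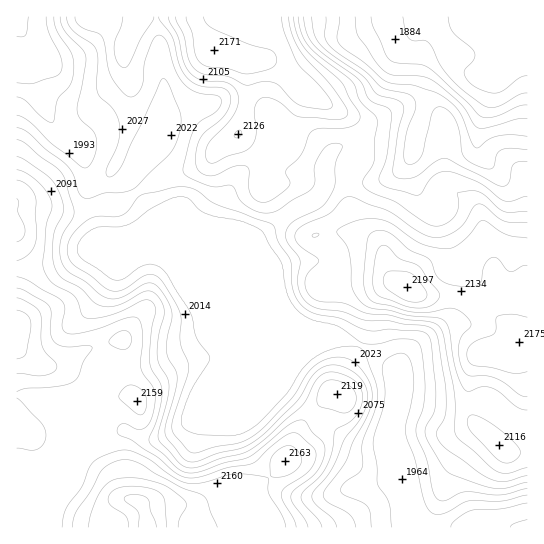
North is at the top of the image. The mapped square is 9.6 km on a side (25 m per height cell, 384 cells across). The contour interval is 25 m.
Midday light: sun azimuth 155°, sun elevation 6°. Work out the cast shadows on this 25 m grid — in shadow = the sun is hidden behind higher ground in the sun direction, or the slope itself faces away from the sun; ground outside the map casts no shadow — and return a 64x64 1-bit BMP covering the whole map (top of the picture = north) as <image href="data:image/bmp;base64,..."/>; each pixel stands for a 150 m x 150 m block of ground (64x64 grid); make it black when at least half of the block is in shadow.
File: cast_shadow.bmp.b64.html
<image width="64" height="64" href="data:image/bmp;base64,Qk0+AgAAAAAAAD4AAAAoAAAAQAAAAEAAAAABAAEAAAAAAAACAAATCwAAEwsAAAIAAAAAAAAA////AAAAAAAAAAAAAAAAAAAAAAAAAAAAAQAAAAAAAAABwAAAAAAAAAH/hAAAAAAAAf//gAAAAAAA///gAAAAAAB///wAAAAAAHz//gAAAAAAP///gAAAAAAf///AAAAAAAA//+AAAAAAAB//4AAAAAAAD//gADAAAAAH//AAAAAAAAE/8AAAAAAAAB/4AAAAAAAAD/wAAAAAAAAH/8AAAAAAAAB/wAAAAAAAAD+AAAAAAAAAH4AAAAAAAAAfgAAAAQAAAB4AAOAB8AAAAAAAwAD8AAAAAAAAAHwAAAAAAAAAPgAAAAAAAAA/AAAAAAAAgD+AAAAAAAAAf4AAAAAAAAB/gAAAAAAAAH+AAAAAgAAAPwAAAAAAAAAAAAAAAAAAAAAAAAAAGAAAAAAAAAAfAAAAAAA4AA+AAAAAAD4AB4cAAAAAPwAABwAAAAAfAAAGAAAAAAEAAAQAAAAAAAAAAAAAAAAAAABgAAAAAAAAf8AAAAAAAAB9wAAAAAAAADAAAAAAAAAAAAAAAAOAAAAAAAAAA8AAAAA4AAAD4AAAADwAAAPwAAAAPgAAAeAAAAA+AAAA4AAGAD8AAAAAAAeAPgAAAAAAB8AeAAAAAABn4AAAAAAAAffAAAAAAAAD4wAAAAAAAAfAAAAAAAAAB4AAAAAAAAAAAAAAAAAAAAAAAAAAAAAAAAAAAA=="/>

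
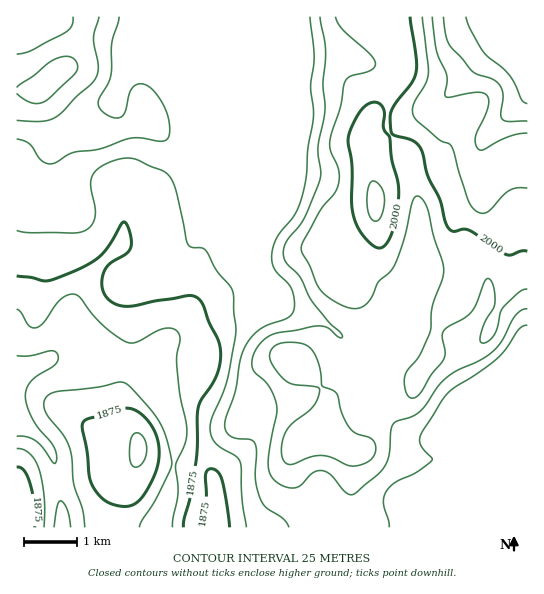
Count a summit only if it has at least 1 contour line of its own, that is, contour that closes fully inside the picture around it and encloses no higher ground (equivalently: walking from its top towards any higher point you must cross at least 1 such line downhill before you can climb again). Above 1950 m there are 2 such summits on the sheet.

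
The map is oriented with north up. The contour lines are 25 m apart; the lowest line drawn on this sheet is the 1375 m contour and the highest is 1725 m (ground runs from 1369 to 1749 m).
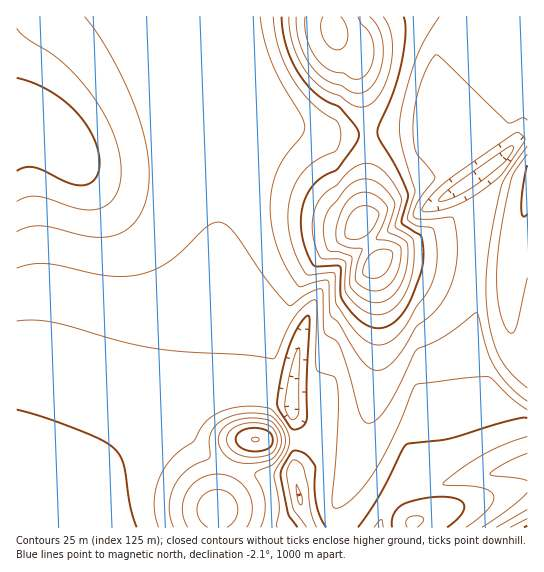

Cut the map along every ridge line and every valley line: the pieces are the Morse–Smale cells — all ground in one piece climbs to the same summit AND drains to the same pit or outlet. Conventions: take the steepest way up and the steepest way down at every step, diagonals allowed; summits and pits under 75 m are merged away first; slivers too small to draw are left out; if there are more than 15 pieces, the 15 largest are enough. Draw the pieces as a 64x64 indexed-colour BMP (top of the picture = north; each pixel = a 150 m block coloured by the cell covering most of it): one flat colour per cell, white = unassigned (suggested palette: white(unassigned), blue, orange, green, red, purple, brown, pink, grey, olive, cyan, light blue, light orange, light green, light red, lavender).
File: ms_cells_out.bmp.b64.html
<image width="64" height="64" href="data:image/bmp;base64,Qk12CAAAAAAAAHYAAAAoAAAAQAAAAEAAAAABAAQAAAAAAAAIAAATCwAAEwsAABAAAAAAAAAA////ALR3HwAOf/8ALKAsACgn1gC9Z5QAS1aMAMJ34wB/f38AIr28AM++FwDox64AeLv/AIrfmACWmP8A1bDFACIiIiREREREREREREREREREREERERERERERERERERERIiIiJEREREREREREREREREREEREREREREREREREREREiIiIkREREREREREREREREREQRERERERERERERERERESIiIiJERERERERERERERERERBERERERERERERERERERIiIiIkRERERERERERERERERBEREREREREREREREREREiIiIiJEREREREREREREREREERERERERERERERERERESIiIiIiREREREREREREREREQRERERERERERERERERERIiIiIiJERERERERERERERERBEREREREREREREREREREiIiIiIiREREREREREREREREERERERERERERERERERESIiIiIiIkREREREREREREREQRERERERERERERERERERIiIiIiIiJERERERERERERERBEREREREREREREREREREiIiIiIiIiREREREREREREREERERERERERERERERERESIiIiIiIiIiREREREREREREQRERERERERERERERERERIiIiIiIiIiIiRERERERERERBEREREREREREREREREREiIiIiIiIiIiIiJEREREREREERERERERERERERERERESIiIiIiIiIiIiIiIkREREREERERERERERERERERERERIiIiIiIiIiIiIiIiIREREREREREREREREREREREREREiIiIiIiIiIiIiIiIhERERERERERERERERERERERERESIiIiIiIiIiIiIiIiERERERERERERERERERERERERERIiIiIiIiIiIiIiIiIhEREREREREREREREREREREREREiIiIiIiIiIiIiIiIiERERERERERERERERERERERERESIiIiIiIiIiIiIiIiIRERERERERERERERERERERERERIiIiIiIiIiIiIiIiIhEREREREREREREREREREREREREiIiIiIiIiIiIiIiIiERERERERERERERERERERERERESIiIiIiIiIiIiIiIiIRERERERERERERERERERERERERIiIiIiIiIiIiIiIiIhEREREREREREREREREREREREREiIiIiIiIiIiIiIiIiERERERERERERERERERERERERESIiIiIiIiIiIiIiIiIRERERERERERERERERERERERERIiIiIiIiIiIiIiIiIhEREREREREREREREREREREREREiIiIiIiIiIiIiIiIiERERERERERERERERERERERERESIiIiIiIiIiIiIiIiERERERERERERERERERERERERERIiIiIiIiIiIiIiIiIREREREREREREREREREREREREREiIiIiIiIiIiIiIiIhERERERERERERERERERERERERESIiIiIiIiIiIiIiIiERERERERERERERERERERERERERIiIiIiIiIiIiIiIiIREREREREREREREREREREREREREiIiIiIiIiIiIiIiIhERERERERERERERERERERERERESIiIiIiIiIiIiIiIiERERERERERERERERERERERERERIiIiIiIiIiIiIiIiIREREREREREREREREREREREREREiIiIiIiIiIiIiIiIhERERERERERERERERERERERERESIiIiIiIiIiIiIiIiERERERERERERERERERERERERERIiIiIiIiIiIiIiIiIREREREREREREREREREREREREREiIiIiIiIiIiIiIiIhERERERERERERERERERERERERESIiIiIiIiIiIiIiIiERERERERERERERERERERERERERIiIiIiIiIiIiIiIiIREREREREREREREREREREREREREiIiIiIiIiIiIiIiIhERERERERERERERERERERERERESIiIiIiIiIiIiIiIiERERERERERERERERERERERERERIiIiIiIiIiIiIiIiIhEREREREREREREREREREREREREiIiIiIiIiIiIiIiIiERERERERERERERERERERERERESIiIiIiIiIiIiIiIiIRERERERERERERERERERERERERIiIiIiIiIiIiIiIiIhEREREREzMzMzMREREREREREREiIiIiIiIiIiIiIiIiMREREzMzMzMzMzMzMRERERERESIiIiIiIiIiIiIiIiIzMzMzMzMzMzMzMzMxERERERERIiIiIiIiIiIiIiIiIjMzMzMzMzMzMzMzMzEREREREREiIiIiIiIiIiIiIiIiMzMzMzMzMzMzMzMzMRERERERESIiIiIiIiIiIiIiIiIzMzMzMzMzMzMzMzMxERERERERIiIiIiIiIiIiIiIiIzMzMzMzMzMzMzMzMzMREREREREiIiIiIiIiIiIiIiIjMzMzMzMzMzMzMzMzMxERERERESIiIiIiIiIiIiIiIiMzMzMzMzMzMzMzMzMzERERERERIiIiIiIiIiIiIiIiMzMzMzMzMzMzMzMzMzMxEREREREiIiIiIiIiIiIiIiIzMzMzMzMzMzMzMzMzMzERERERESIiIiIiIiIiIiIiIjMzMzMzMzMzMzMzMzMzMRERERERIiIiIiIiIiIiIiIjMzMzMzMzMzMzMzMzMzMzEREREREiIiIiIiIiIiIiIiMzMzMzMzMzMzMzMzMzMzMRERERESIiIiIiIiIiIiIiIzMzMzMzMzMzMzMzMzMzMzERERER"/>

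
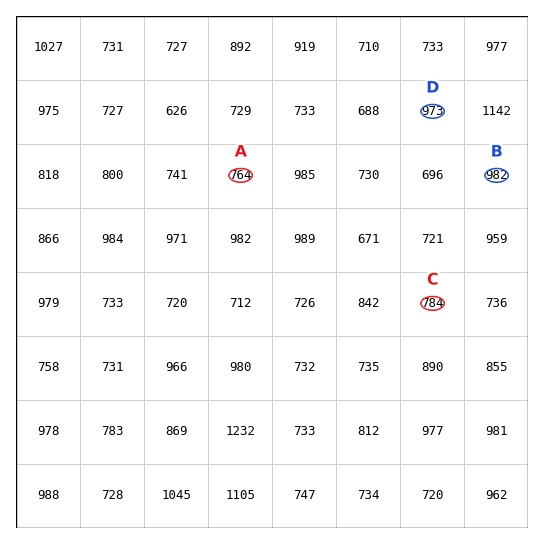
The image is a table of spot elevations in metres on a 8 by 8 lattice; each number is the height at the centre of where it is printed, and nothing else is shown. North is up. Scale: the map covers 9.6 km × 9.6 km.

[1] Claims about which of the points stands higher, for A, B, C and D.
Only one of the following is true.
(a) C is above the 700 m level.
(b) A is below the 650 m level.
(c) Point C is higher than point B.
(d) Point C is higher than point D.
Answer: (a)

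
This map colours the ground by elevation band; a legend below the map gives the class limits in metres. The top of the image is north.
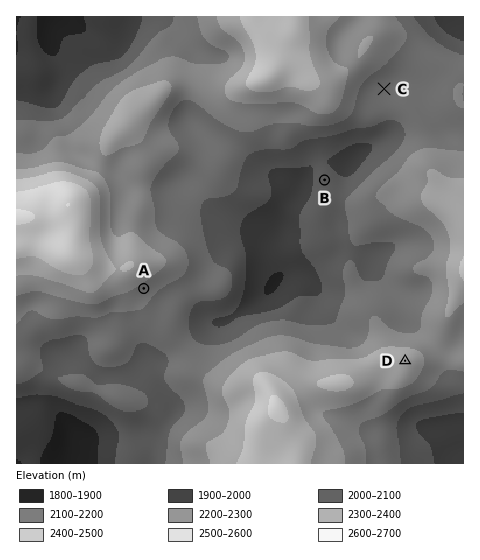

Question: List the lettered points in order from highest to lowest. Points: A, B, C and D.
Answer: D A C B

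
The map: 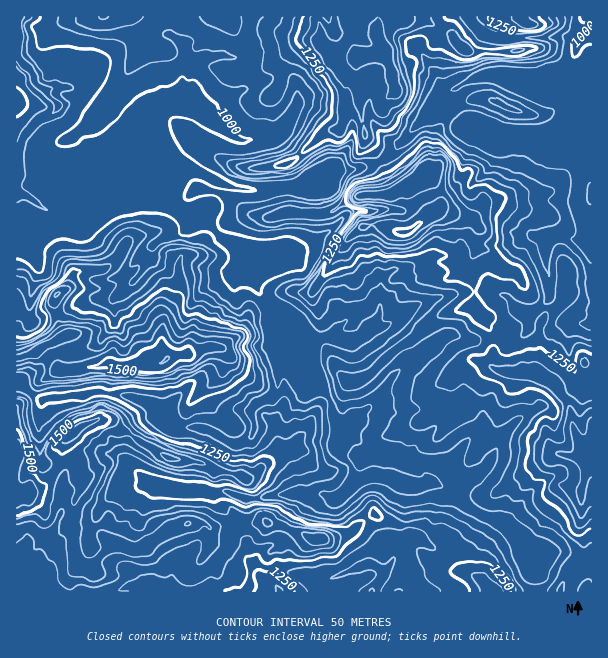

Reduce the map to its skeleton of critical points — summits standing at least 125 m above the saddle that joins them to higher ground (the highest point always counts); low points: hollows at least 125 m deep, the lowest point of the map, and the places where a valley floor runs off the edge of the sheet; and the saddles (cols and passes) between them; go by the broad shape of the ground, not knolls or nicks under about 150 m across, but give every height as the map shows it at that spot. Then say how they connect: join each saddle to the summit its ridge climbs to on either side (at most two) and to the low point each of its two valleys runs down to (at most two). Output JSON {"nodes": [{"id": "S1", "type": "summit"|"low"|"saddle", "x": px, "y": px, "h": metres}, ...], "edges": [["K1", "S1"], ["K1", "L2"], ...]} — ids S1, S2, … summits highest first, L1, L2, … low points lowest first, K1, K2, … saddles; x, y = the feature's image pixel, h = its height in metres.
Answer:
{"nodes": [
{"id": "S1", "type": "summit", "x": 17, "y": 455, "h": 1594},
{"id": "S2", "type": "summit", "x": 167, "y": 360, "h": 1551},
{"id": "S3", "type": "summit", "x": 404, "y": 233, "h": 1510},
{"id": "S4", "type": "summit", "x": 386, "y": 53, "h": 1435},
{"id": "S5", "type": "summit", "x": 585, "y": 455, "h": 1430},
{"id": "S6", "type": "summit", "x": 488, "y": 591, "h": 1335},
{"id": "L1", "type": "low", "x": 18, "y": 18, "h": 853},
{"id": "L2", "type": "low", "x": 591, "y": 17, "h": 938},
{"id": "K1", "type": "saddle", "x": 30, "y": 393, "h": 1275},
{"id": "K2", "type": "saddle", "x": 494, "y": 338, "h": 1245},
{"id": "K3", "type": "saddle", "x": 408, "y": 524, "h": 1203},
{"id": "K4", "type": "saddle", "x": 380, "y": 162, "h": 1193},
{"id": "K5", "type": "saddle", "x": 371, "y": 453, "h": 1072},
{"id": "K6", "type": "saddle", "x": 330, "y": 399, "h": 1035},
{"id": "K7", "type": "saddle", "x": 263, "y": 297, "h": 1000}],
"edges": [["K1", "S1"], ["K1", "S2"], ["K1", "L1"], ["K2", "S3"], ["K2", "S5"], ["K2", "L1"], ["K2", "L2"], ["K3", "S1"], ["K3", "S6"], ["K3", "L1"], ["K4", "S3"], ["K4", "S4"], ["K4", "L1"], ["K4", "L2"], ["K5", "S1"], ["K5", "S5"], ["K5", "L1"], ["K6", "S1"], ["K6", "S3"], ["K6", "L1"], ["K7", "S2"], ["K7", "S3"], ["K7", "L1"]]}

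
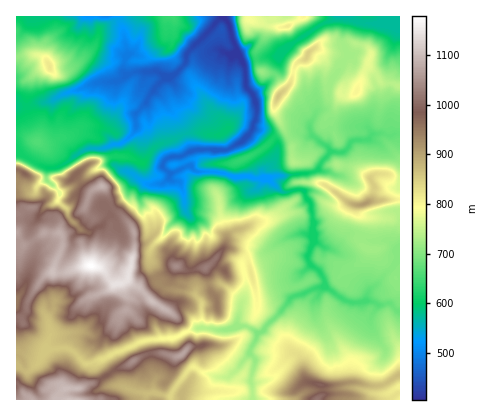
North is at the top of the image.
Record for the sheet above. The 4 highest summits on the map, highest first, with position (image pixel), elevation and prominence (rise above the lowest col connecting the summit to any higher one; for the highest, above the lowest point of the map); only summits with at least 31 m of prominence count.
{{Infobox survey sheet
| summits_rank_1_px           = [90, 266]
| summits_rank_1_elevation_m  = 1179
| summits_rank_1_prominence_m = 774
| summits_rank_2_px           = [102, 186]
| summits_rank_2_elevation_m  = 1088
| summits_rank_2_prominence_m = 82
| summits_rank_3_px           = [182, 354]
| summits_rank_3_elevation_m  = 1073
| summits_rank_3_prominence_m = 96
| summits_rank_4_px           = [134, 360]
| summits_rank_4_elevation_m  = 1047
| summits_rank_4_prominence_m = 47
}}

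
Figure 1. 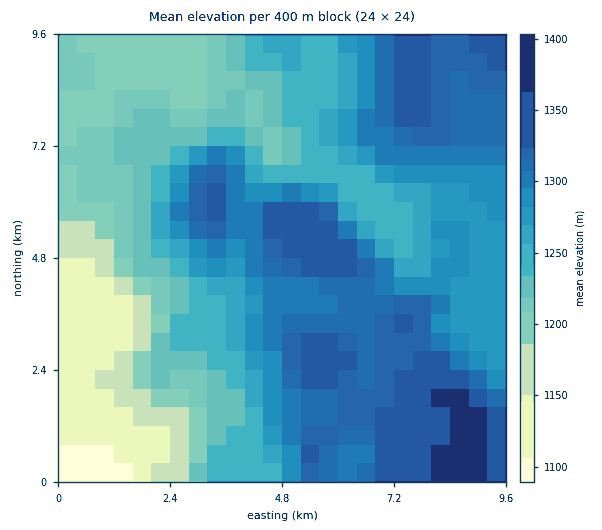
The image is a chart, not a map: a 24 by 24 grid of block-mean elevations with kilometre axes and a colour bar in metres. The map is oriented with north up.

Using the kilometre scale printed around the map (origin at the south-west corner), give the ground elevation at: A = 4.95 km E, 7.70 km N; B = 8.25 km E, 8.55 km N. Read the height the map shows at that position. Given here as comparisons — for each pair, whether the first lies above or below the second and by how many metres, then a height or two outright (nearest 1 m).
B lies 79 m above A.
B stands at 1316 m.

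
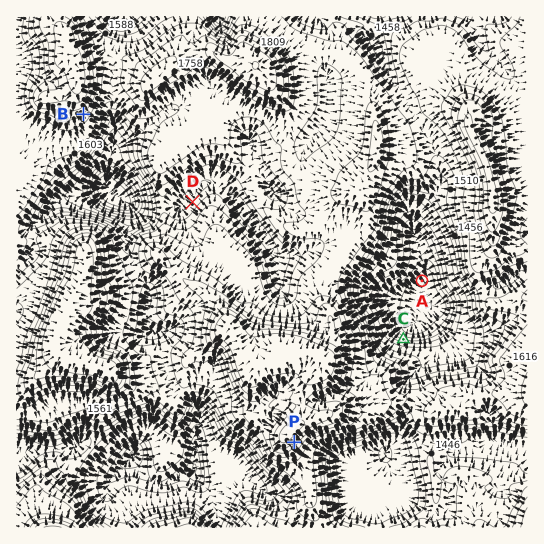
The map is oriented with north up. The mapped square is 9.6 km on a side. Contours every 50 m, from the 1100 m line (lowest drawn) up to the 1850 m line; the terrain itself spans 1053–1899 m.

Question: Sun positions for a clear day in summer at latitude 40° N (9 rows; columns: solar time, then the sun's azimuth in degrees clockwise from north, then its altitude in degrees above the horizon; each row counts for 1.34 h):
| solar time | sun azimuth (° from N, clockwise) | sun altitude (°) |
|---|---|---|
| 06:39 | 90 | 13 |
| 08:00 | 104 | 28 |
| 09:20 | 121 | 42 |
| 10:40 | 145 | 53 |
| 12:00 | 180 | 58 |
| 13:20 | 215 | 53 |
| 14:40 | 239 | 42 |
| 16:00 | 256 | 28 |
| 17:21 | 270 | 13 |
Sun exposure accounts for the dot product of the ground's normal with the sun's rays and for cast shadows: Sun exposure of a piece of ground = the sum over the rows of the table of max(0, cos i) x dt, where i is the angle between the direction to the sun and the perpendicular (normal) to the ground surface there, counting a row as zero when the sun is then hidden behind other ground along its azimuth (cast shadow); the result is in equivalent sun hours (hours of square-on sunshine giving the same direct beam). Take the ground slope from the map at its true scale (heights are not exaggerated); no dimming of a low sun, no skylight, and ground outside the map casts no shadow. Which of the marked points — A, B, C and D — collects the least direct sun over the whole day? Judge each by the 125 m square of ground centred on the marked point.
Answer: C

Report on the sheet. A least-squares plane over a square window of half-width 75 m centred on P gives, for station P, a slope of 34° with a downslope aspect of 135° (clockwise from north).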